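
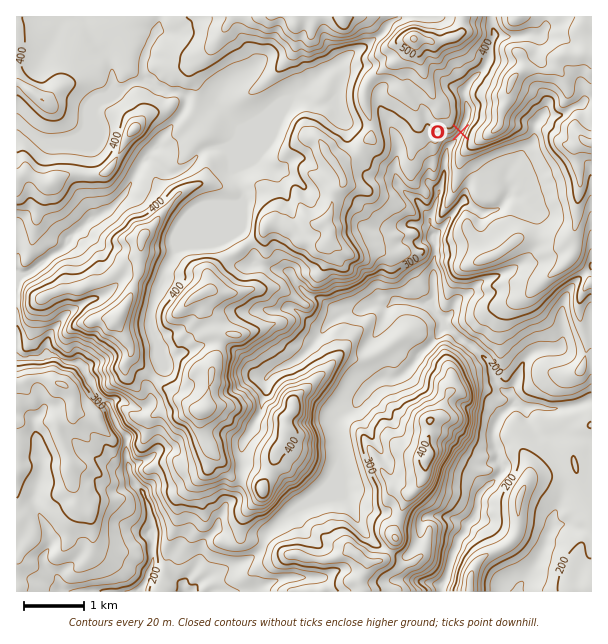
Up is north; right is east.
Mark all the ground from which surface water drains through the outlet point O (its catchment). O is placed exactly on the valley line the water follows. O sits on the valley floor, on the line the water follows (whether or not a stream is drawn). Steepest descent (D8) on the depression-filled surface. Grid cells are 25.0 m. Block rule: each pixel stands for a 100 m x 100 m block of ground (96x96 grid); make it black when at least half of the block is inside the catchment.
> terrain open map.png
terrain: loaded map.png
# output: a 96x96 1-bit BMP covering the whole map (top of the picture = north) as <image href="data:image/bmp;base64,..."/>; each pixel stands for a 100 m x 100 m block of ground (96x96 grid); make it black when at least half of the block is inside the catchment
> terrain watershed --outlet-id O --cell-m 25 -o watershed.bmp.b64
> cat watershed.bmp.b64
<image width="96" height="96" href="data:image/bmp;base64,Qk2+BAAAAAAAAD4AAAAoAAAAYAAAAGAAAAABAAEAAAAAAIAEAAATCwAAEwsAAAIAAAAAAAAA////AAAAAAAAAAAAAAAAAAAAAAAAAAAAAAAAAAAAAAAAAAAAAAAAAAAAAAAAAAAAAAAAAAAAAAAAAAAAAAAAAAAAAAAAAAAAAAAAAAAAAAAAAAAAAAAAAAAAAAAAAAAAAAAAAAAAAAAAAAAAAAAAAAAAAAAAAAAAAAAAAAAAAAAAAAAAAAAAAAAAAAAAAAAAAAAAAAAAAAAAAAAAAAAAAAAAAAAAAAAAAAAAAAAAAAAAAAAAAAAAAAAAAAAAAAAAAAAAAAAAAAAAAAAAAAAAAAAAAAAAAAAAAAAAAAAAAAAAAAAAAAAAAAAAAAAAAAAAAAAAAAAAAAAAAAAAAAAAAAAAAAAAAAAAAAAAAAAAAAAAAAAAAAAAAAAAAAAAAAAAAAAAAAAAAAAAAAAAAAAAAAAAAAAAAAAAAAAAAAAAAAAAAAAAAAAAAAAAAAAAAAAAAAAAAAAAAAAAAAAAAAAAAAAAAAAAAAAAAAAAAAAAAAAAAAAAAAAAAAAAAAAAAAAAAAAAAAAAAAAAAAAAAAAAAAAAAAAAAAAAAAAAAAAAAAAAAAAAAAAAAAAAAAAAAAAAAAAAAAAAAAAAAAAAAAAAAAAAAAAAAAAAAAAAAAAAAAAAAAAAAAAAAAAAAAAAAAAAAAAAAAAAAAAAAAAAAAAAAAAAAAAAAAAAAAAAAAAAAAAAAAAAAAAAAAAAAAAAAAAAAAAAAAAAAAAAAAAAAAAAAAAAAAAAAAAAAAAAAAAAAAAAAAAAAAAAAAAAAAAAAAAAAAAAAAAAAAAAAAAAAAAAAAAAAAAAAAAAAAAAAAAAAAAAAAAAAAAAAAAAAAAAAAAAAAAAAAAAAAAAAAAAAAAAAAAAAAAAAAAAAAAAAAAAAAAAAAAAAAAAAAAAAAAAAAAAAAAAAAAAAAAAAAAAAAAAAAAAAAAAAAAAAAAAAAAAAAAAAAAAAAAAAAAAAAAAAAAAAAAAAAAAAAAAAAAAAAAAAAAAAAAAAAAAAAAAAAAAAAAAAAAAAAAAAAAAAAAAAAAAAAAAAAAAAAAAAAAAAAAAAAAAAAAAAAAAAAAAAAAAAAAAAAAAAAAAAAAAAAAAAAAAAAAAAAAAAAAAAAAAAAAAAAAAAAAAAAAAAAAAAAAAAAAAAAAAAAAAAAAAAAAAAAAAAAAAAAAAAAAAAAAAAAAAAAAAAAAAAAAAAAAAAAAAAAAAAAAAAAAAAAAAAAAAAAAAAAAAAAAAAAAAAAAAAAAAAAA+AAAAAAAAAAAAAAB/AAAAAAAAAAAAAAD/gAAAAAAAAAAAAAD/gAAAAAAAAAAAAAH/gAAAAAAAAAAAAAP/wAAAAAAAAAAAAAP/wAAAAAAAAAAAAAf/wAAAAAAAAAAAAAf/wAAAAAAAAAAAAA//4AAAAAAAAAAAAA//8AAAAAAAAAAAAA///8AAAAAAAAAAAB///8AAAAAAAAAAAB///+wAAAAAAAAAAB////4AAAAAAAAAAB////4AAAAAAAAAAAB///wAAAAAAAAAAAA///wAAAAAAAAAAAA///wAAAAAAAAAAAA///4="/>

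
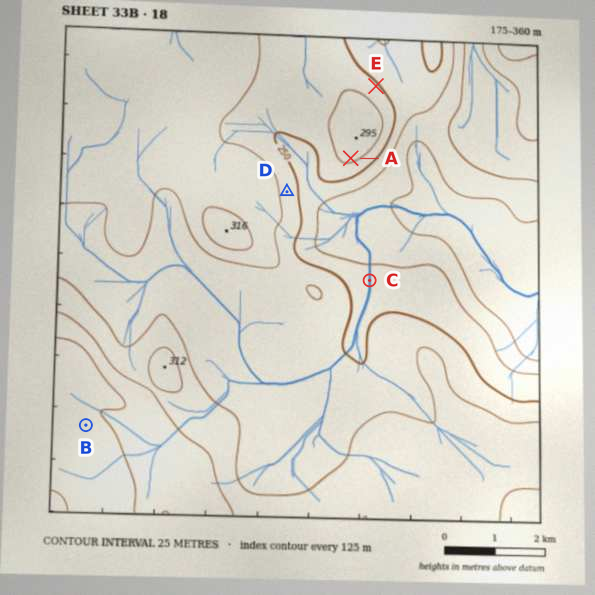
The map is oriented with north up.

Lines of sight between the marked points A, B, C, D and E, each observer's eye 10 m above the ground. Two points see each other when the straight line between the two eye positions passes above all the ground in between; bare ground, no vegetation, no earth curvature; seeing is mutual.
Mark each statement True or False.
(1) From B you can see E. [False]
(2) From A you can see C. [True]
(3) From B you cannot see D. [True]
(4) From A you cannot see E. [True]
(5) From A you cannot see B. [False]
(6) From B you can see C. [False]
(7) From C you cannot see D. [False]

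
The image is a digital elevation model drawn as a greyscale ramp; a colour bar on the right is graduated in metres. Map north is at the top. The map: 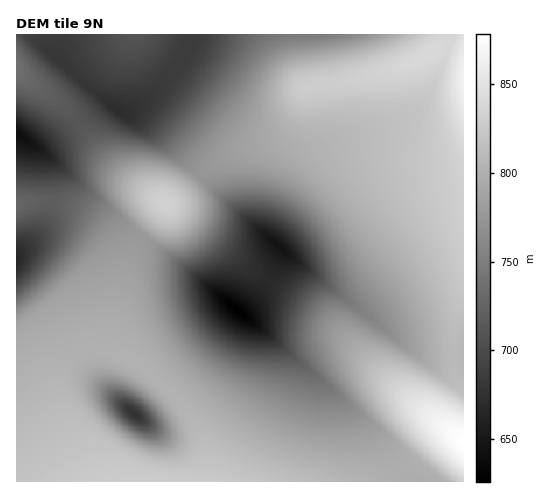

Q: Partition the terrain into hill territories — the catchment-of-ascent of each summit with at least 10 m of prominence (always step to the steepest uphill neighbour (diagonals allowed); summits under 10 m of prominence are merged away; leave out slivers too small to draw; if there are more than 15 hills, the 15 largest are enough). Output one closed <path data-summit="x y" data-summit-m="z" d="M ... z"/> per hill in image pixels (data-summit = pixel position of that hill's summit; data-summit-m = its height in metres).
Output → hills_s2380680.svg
<path data-summit="146 481" data-summit-m="828" d="M49 156l-1 6 2 41-4 16-8 15-22 21 1 227 391-1-29-50-14-13-163-138-55-40-49-39-22-22z"/><path data-summit="463 80" data-summit-m="865" d="M463 34l-269 0-9 20-20 27-25 23-18 10 12 2 10 4 64 64 40 37 63 52 103 81 5 2 44-1z"/><path data-summit="463 443" data-summit-m="878" d="M284 250l-17 33-11 14-16 15 108 91 31 28 30 51 54 0 1-127-45 1-5-2-103-81z"/><path data-summit="166 203" data-summit-m="832" d="M104 100l-40 33-25 16 28 21 31 31 33 27 59 43 45 37 7 4 25-29 16-33-75-66-57-58-13-9-15-3z"/><path data-summit="134 35" data-summit-m="710" d="M193 34l-139 0-2 22 58 49 9 7 6 1 15-9 25-23 20-27z"/><path data-summit="17 67" data-summit-m="738" d="M53 34l-37 1 0 96 23 17 3 0 22-15 40-33-52-44z"/>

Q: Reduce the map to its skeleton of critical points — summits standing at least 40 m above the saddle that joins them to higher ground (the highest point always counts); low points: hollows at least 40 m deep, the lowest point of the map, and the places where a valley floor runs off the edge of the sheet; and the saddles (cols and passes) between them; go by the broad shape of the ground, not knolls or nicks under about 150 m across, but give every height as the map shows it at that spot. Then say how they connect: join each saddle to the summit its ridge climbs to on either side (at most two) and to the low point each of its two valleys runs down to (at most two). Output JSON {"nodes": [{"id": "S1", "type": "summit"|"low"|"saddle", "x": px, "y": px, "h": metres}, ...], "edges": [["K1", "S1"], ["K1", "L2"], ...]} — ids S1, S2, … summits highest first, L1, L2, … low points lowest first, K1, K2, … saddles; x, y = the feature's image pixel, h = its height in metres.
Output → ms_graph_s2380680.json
{"nodes": [
{"id": "S1", "type": "summit", "x": 463, "y": 443, "h": 878},
{"id": "S2", "type": "summit", "x": 463, "y": 81, "h": 865},
{"id": "S3", "type": "summit", "x": 166, "y": 203, "h": 832},
{"id": "L1", "type": "low", "x": 237, "y": 310, "h": 626},
{"id": "L2", "type": "low", "x": 19, "y": 133, "h": 641},
{"id": "L3", "type": "low", "x": 17, "y": 260, "h": 665},
{"id": "L4", "type": "low", "x": 134, "y": 414, "h": 675},
{"id": "K1", "type": "saddle", "x": 454, "y": 355, "h": 809},
{"id": "K2", "type": "saddle", "x": 82, "y": 352, "h": 800},
{"id": "K3", "type": "saddle", "x": 143, "y": 240, "h": 777},
{"id": "K4", "type": "saddle", "x": 201, "y": 173, "h": 774},
{"id": "K5", "type": "saddle", "x": 49, "y": 201, "h": 719},
{"id": "K6", "type": "saddle", "x": 78, "y": 122, "h": 712}],
"edges": [["K1", "S1"], ["K1", "S2"], ["K1", "L1"], ["K2", "S1"], ["K2", "L3"], ["K2", "L4"], ["K3", "S1"], ["K3", "S3"], ["K3", "L1"], ["K3", "L2"], ["K4", "S2"], ["K4", "S3"], ["K4", "L1"], ["K4", "L2"], ["K5", "S1"], ["K5", "L2"], ["K5", "L3"], ["K6", "S1"], ["K6", "S3"], ["K6", "L2"]]}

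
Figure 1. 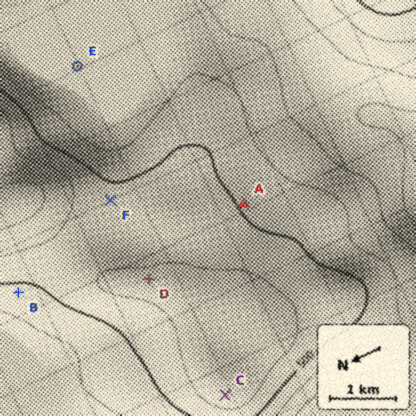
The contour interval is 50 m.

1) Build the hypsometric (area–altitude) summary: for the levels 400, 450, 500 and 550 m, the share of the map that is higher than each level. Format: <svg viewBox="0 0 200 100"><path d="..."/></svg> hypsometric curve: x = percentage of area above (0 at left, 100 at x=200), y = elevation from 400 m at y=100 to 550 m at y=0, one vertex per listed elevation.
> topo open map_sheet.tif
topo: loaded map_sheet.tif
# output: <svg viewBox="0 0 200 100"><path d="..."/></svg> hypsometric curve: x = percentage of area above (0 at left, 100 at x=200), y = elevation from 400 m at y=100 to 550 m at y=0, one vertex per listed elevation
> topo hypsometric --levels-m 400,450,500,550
<svg viewBox="0 0 200 100"><path d="M175 100l-60-33-41-34-47-33"/></svg>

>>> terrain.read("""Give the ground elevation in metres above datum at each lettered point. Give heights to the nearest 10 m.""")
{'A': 490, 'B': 490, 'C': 580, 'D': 560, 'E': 410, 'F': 510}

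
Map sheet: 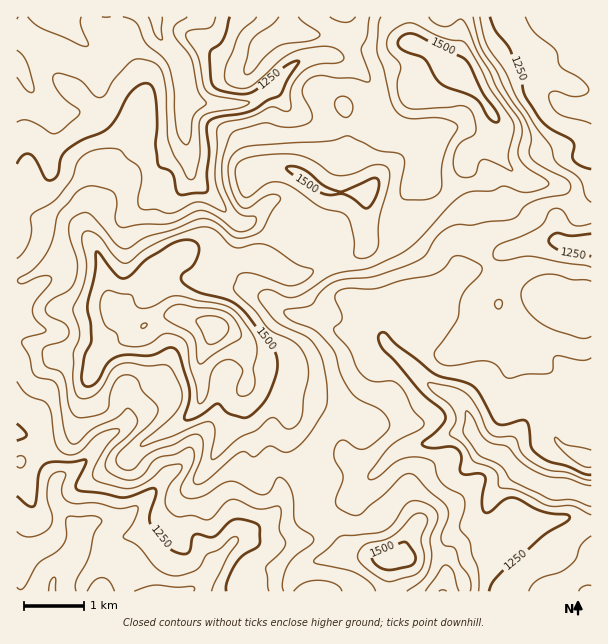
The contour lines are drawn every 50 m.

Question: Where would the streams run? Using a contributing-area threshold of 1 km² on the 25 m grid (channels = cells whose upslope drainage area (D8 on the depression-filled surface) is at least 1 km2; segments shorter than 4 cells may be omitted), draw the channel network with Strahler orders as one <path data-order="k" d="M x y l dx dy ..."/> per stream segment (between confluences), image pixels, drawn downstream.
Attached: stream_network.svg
<path data-order="1" d="M557 591l31 0"/><path data-order="2" d="M230 546l-15 15-6 12-15 15-6 3-33 0"/><path data-order="1" d="M234 540l-4 5 0 1"/><path data-order="2" d="M80 537l0 6-2 2-1 6-8 9 0 1-13 14-3 6 0 10"/><path data-order="1" d="M486 510l9-18 20-19 4 0"/><path data-order="1" d="M281 488l0 15-3 6-18 18-21 10-9 9"/><path data-order="1" d="M368 482l6-8"/><path data-order="1" d="M365 474l9 0"/><path data-order="2" d="M374 474l24-24 3-1 3 0 6-3 18-2 1-1 8-2 6-4 3 0 4-3 23 0"/><path data-order="3" d="M519 473l3 3 5 1 6 5 4 0 5 3 6 1 4 5 24 0 2 1 3 0 6 3 4 0"/><path data-order="3" d="M509 462l10 11"/><path data-order="1" d="M195 440l-6 10 0 3-3 3-3 6-9 9-4 2-42 43-6 3-20 0-1 2-5 0-6 4-1 0-8 8 0 3-1 1"/><path data-order="1" d="M515 435l-9 11-3 6 0 3 6 6 0 1"/><path data-order="1" d="M29 434l-12 0 0-2"/><path data-order="3" d="M473 434l3 6 10 10 6 2 3 3 11 4 3 3"/><path data-order="1" d="M128 420l-12 12-9 5-30 31-2 0-3 3-3 0-6 3-7 8-2 3 0 13 3 6 8 8 0 1 15 15 0 9"/><path data-order="1" d="M570 369l2 2 3 0 9 4 7 0 0 2"/><path data-order="2" d="M398 354l28 29 2 0 4 4 6 3 3 0 5 3 6 2 12 10 4 9 0 3 2 2 0 9 3 6"/><path data-order="1" d="M389 347l7 7 2 0"/><path data-order="2" d="M386 342l12 12"/><path data-order="2" d="M384 332l0 7"/><path data-order="1" d="M38 329l-3 0-9-5-3-3-5-1-1-2 0-3"/><path data-order="1" d="M381 326l0 7 3 6"/><path data-order="1" d="M396 320l-12 12"/><path data-order="1" d="M30 294l-13 12 0 9"/><path data-order="1" d="M242 288l1 2 3 0 2 1 3 0 1 2 3 0 2 1 3 0 6 3 12 11 10 6 5 0 1 1 5 0 1 2 15 1 5 3 6 2 3 3 9 4 12 0 1 2 21 0 2 1 3 0 9 9"/><path data-order="1" d="M453 278l-13 13-6 3-3 0-2 2-13 0-2 1-4 0-14 14 0 3-10 12-2 6"/><path data-order="1" d="M522 246l9-1 2-2 12 0 1-1 15 0 6 3 24 0"/><path data-order="1" d="M290 201l-3-1-14 0-3 1-21 21-3 2-6 0-3-2-3-3-1 0-41-40 0-3-1-2 0-12-2-1 0-8-1-1-2-15-1-2"/><path data-order="1" d="M147 198l3-4 0-3 2-2 0-3 1-1 0-3 2-2 0-3 3-6 27-27 0-9"/><path data-order="1" d="M425 165l1-6 2-1 0-3 1-2 0-3 2-1 0-8-9-9"/><path data-order="1" d="M50 149l0-9 1-2 0-18-6-7-6-12-7-9-9-20-3-3-3-6"/><path data-order="2" d="M185 135l0-28 1-2 0-13"/><path data-order="2" d="M422 132l-21 0-3-1-17-17"/><path data-order="1" d="M434 132l-12 0"/><path data-order="1" d="M383 120l-2-6"/><path data-order="2" d="M381 114l0-3-1-1 0-3-2-2-3-12-7-13-20-20-3 0-1-1-3 0-6-3-6 0-2-2-9 0-1 2-6 0-2 1-3 0-9 5-21 21 0 1-3 0-6 6"/><path data-order="1" d="M564 105l6 3 18 0 3 2"/><path data-order="3" d="M186 92l0-9-1-2 0-12-2-1 0-5-1-3-21-21-3-6 0-4-2-2 0-10-3 0"/><path data-order="1" d="M273 92l0-2-6 0"/><path data-order="2" d="M267 90l-10 9-6 3-5 0-1 2-53 0-3-2 0-4-3-6"/><path data-order="1" d="M90 47l-3-3-1 0-21-21-2-6-1 0"/><path data-order="1" d="M546 17l9 0"/>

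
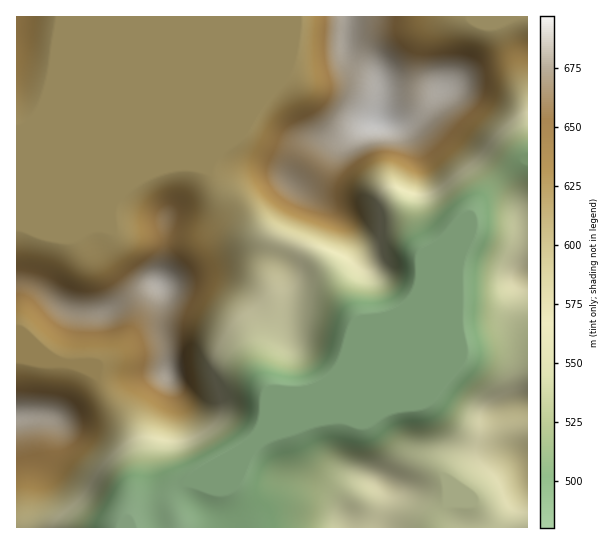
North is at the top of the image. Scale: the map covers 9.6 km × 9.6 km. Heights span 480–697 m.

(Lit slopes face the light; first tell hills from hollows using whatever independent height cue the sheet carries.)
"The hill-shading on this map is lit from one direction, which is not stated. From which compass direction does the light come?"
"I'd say SW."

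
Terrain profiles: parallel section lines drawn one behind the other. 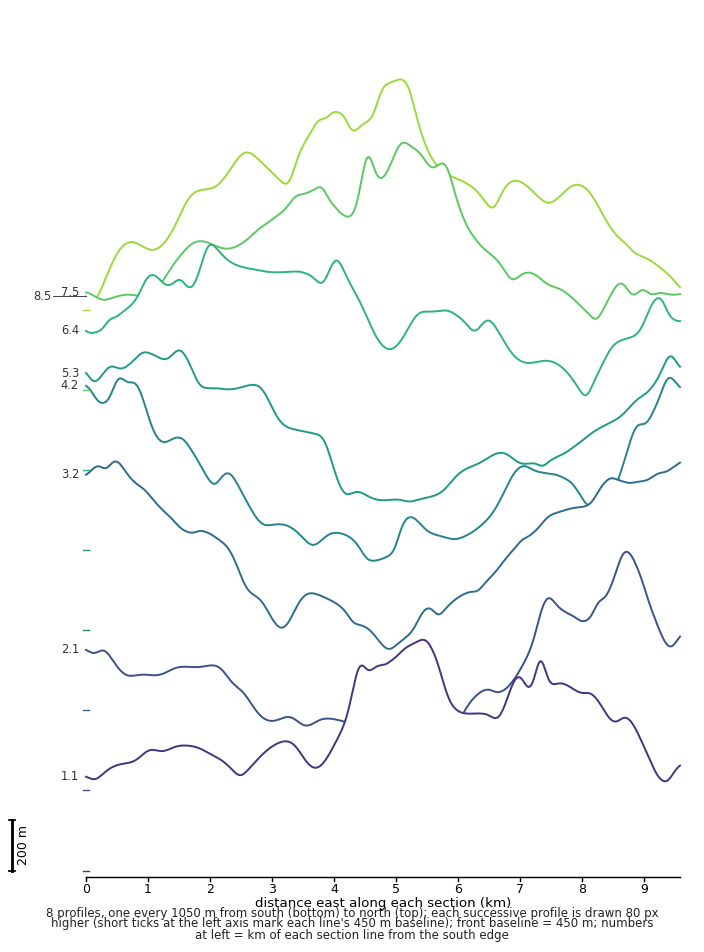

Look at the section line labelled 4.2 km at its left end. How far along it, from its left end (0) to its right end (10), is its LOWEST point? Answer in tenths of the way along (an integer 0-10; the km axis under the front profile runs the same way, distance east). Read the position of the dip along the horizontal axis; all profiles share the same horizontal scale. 5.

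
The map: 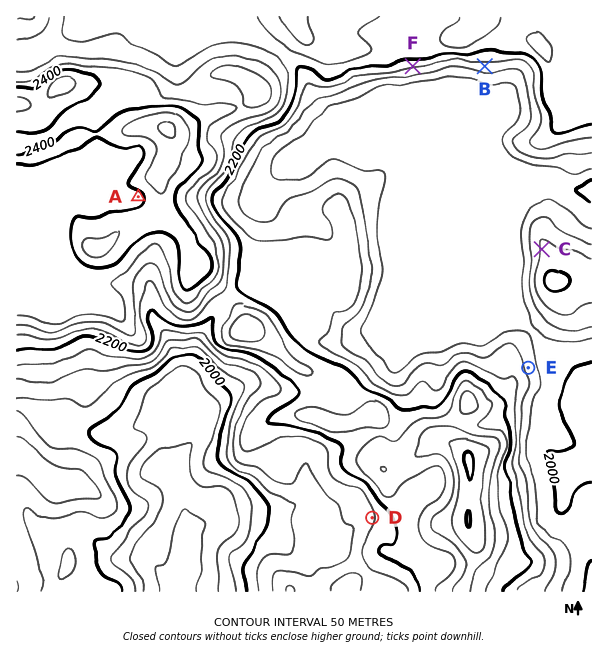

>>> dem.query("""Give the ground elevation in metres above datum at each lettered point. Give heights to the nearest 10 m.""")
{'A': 2390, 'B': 2130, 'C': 2160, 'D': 2140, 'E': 2080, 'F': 2160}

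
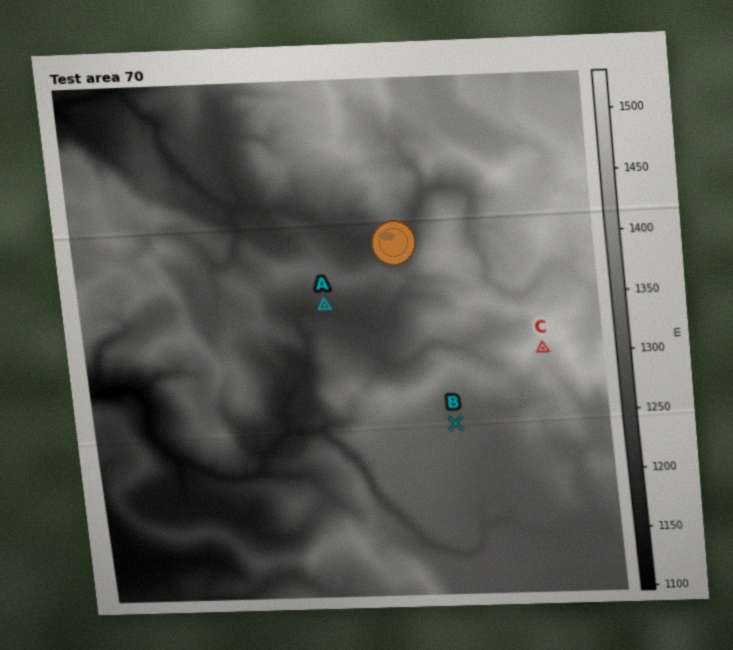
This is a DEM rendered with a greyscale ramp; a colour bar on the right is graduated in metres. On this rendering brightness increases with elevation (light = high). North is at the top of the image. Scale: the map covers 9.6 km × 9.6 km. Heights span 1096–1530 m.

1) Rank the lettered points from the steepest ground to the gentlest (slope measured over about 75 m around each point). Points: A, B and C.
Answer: C A B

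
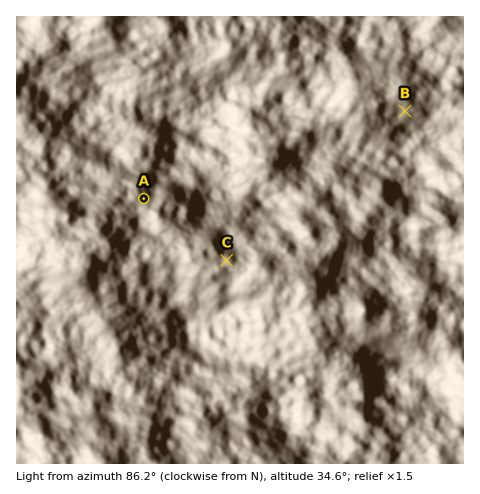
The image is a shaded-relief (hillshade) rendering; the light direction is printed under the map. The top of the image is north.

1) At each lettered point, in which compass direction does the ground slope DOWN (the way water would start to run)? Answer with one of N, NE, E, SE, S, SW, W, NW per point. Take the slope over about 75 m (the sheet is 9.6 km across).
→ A S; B N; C S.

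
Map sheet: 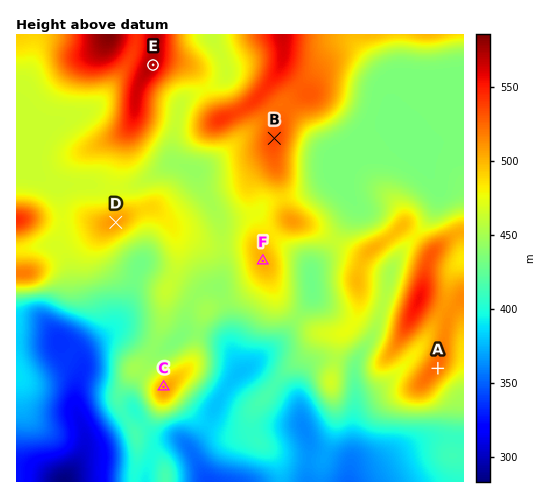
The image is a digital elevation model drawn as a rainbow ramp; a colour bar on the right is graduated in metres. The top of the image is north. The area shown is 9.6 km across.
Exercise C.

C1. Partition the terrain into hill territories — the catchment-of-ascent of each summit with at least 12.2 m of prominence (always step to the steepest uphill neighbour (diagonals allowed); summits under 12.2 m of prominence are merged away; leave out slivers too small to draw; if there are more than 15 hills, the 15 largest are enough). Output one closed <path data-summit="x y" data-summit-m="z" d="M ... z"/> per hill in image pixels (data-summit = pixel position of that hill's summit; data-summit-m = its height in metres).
<path data-summit="109 35" data-summit-m="586" d="M60 342l-44 2 0 137 129 1 2-13 8-19 9-6 15-5-24-4-11-10-10-14-30 21-15 7-4 5-1-15-8-20 0-19 6-25-4-9z"/><path data-summit="283 35" data-summit-m="565" d="M463 34l-250 0-1 3 12 22 3 14-9 10-29 13-8 7-9 41 2 17 23 11 3 13 17 29 6 6 5 0 28-6 7-8 8-5 35-8 27-15 6-2 1-13 4-7 41-29 6-7 26 36 14-11 21-7 11-1z"/><path data-summit="372 249" data-summit-m="502" d="M391 120l-6 7-32 21-11 11-3 18 17 30-26 42-19 21 1 27-2 5-27 36-35 29 9 4 36 27 6 9-1-14 3-13 3-8 8-9 11-5 9 0 17 5 7 4 4-14 15-23 11-34 6-28 15-23 21-24 10-22 0-10-4-10z"/><path data-summit="113 221" data-summit-m="509" d="M178 164l-7 0-27 17-17 6-16 1-17-4-37 2 3 8 3 18 0 17-6 17 11 18 4 28-1 12-12 28 0 8 16 12 6 9 0-9 25-18 14-16 9-19 11-34 15 3 19 9 23 14 22-4 4-14 0-37-4-18-19-33-3-13z"/><path data-summit="151 64" data-summit-m="572" d="M211 34l-74 0-5 23-32 45-11 9-39 14-15 15-5 11 1 19 25 16 38-2 21 4 22-4 31-19 7-1-3-7 0-13 9-41 8-7 29-13 9-10-3-14z"/><path data-summit="165 389" data-summit-m="508" d="M119 330l-9 3-29 19 1 16-6 22 0 19 8 20 1 14 49-32 18 22 7 3 17 2 14 11 17-22 13-30 20-25-10-25-14-10-29-5-20 16-8 1z"/><path data-summit="419 299" data-summit-m="555" d="M463 137l-11 1-21 7-14 11 21 33 0 10-10 22-21 24-15 23-6 28-11 34-19 32 0 41 4-5 15-6 16-13 31-34 23-41 6-29 4-7 9-9z"/><path data-summit="435 366" data-summit-m="525" d="M463 259l-8 9-4 7-6 29-27 46-35 36-26 15-3 8-1 43-4 30 7-6 28-13 19-13 22-9 9-2 30 0z"/><path data-summit="264 261" data-summit-m="502" d="M257 214l-29 6-9-2 4 18 0 37-5 15 9 21 5 42 9 20 9-5 33-28 29-41-1-27-2-6-28-21-12-12z"/><path data-summit="292 221" data-summit-m="509" d="M339 176l-6 2-27 15-35 8-8 5-7 7 13 18 12 12 19 13 9 8 2 6 19-21 26-42z"/><path data-summit="24 273" data-summit-m="518" d="M55 245l-39 5 1 93 43-2-1-9 12-28 1-12-5-31z"/><path data-summit="17 220" data-summit-m="543" d="M24 162l-8 1 0 86 29-4 11 1 7-17 0-17-4-22-4-6-21-11-5-7z"/><path data-summit="166 478" data-summit-m="415" d="M179 440l-15 4-9 6-8 19-1 13 61-1-16-31z"/>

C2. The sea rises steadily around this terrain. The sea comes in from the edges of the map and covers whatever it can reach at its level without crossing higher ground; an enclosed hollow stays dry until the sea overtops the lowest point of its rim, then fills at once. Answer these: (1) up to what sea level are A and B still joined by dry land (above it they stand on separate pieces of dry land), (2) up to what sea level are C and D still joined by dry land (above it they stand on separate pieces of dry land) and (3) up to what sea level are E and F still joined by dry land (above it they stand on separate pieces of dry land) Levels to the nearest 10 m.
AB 460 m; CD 440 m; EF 480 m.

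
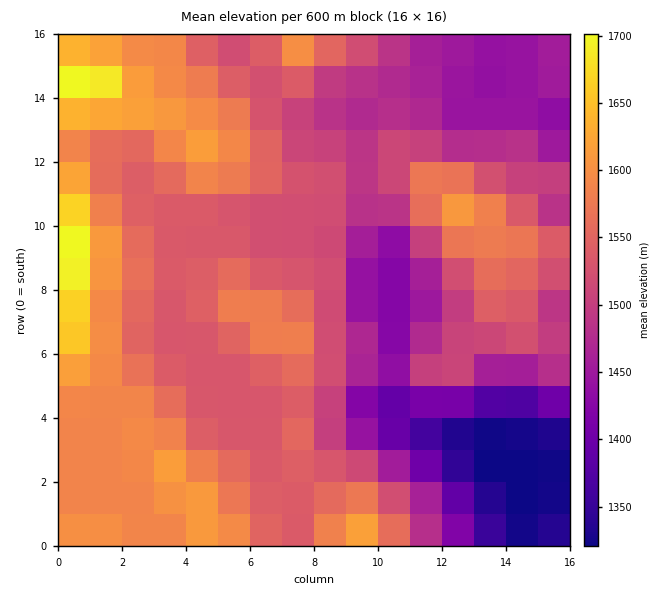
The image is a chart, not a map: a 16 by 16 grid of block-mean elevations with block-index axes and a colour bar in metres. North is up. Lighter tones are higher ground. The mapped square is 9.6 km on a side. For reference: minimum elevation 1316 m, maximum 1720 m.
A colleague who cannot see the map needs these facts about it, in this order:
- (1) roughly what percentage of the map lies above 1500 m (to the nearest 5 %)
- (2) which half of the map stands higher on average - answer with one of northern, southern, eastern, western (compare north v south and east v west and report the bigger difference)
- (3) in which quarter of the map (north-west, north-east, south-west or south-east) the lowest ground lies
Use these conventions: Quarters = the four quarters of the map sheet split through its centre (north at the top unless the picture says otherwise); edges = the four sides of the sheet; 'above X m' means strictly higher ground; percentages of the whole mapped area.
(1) Ground above 1500 m makes up about 70 % of the sheet.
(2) Taken as a whole, the western half is higher than the eastern.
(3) Look to the south-east quarter for the lowest ground.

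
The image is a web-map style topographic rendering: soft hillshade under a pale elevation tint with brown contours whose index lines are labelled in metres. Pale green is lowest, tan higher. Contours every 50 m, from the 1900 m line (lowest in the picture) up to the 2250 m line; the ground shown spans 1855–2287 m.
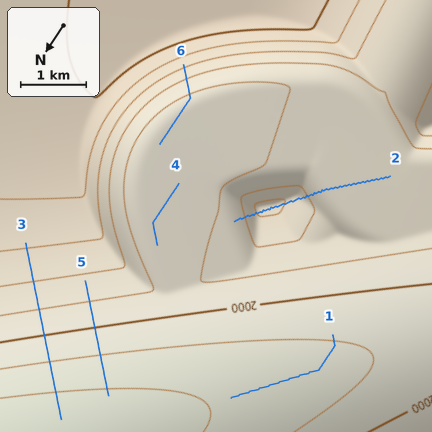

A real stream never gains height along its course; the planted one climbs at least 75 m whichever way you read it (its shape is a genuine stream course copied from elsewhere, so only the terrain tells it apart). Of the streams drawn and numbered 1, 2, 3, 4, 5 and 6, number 2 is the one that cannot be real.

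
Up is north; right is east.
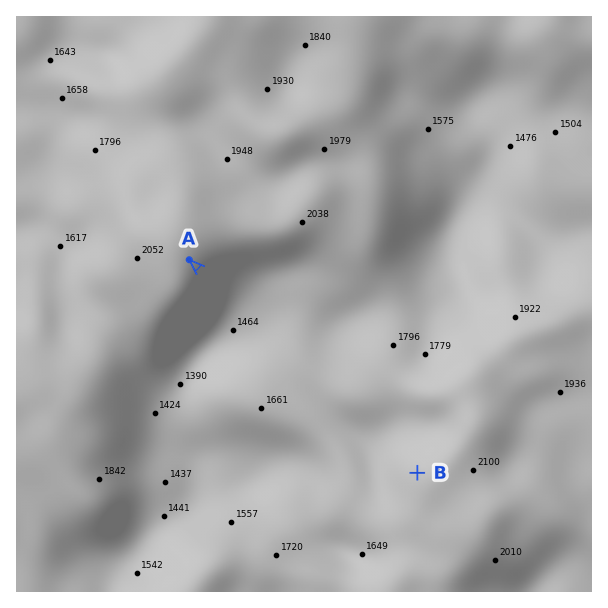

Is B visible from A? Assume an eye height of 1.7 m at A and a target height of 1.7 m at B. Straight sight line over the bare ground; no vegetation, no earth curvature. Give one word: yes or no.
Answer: yes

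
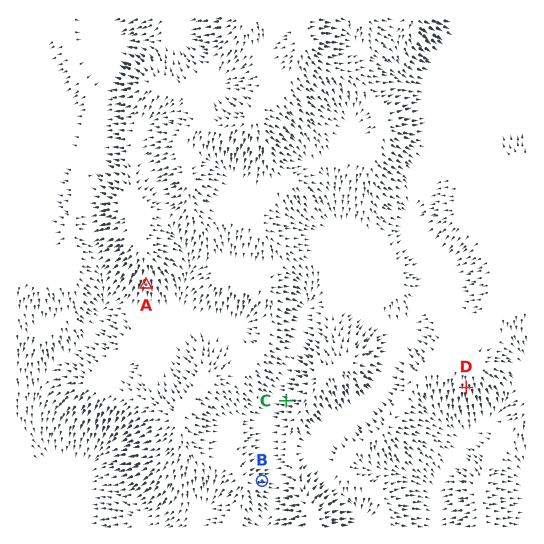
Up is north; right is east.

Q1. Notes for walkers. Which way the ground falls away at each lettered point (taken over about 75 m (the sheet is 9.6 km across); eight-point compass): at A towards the S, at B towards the E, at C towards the W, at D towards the S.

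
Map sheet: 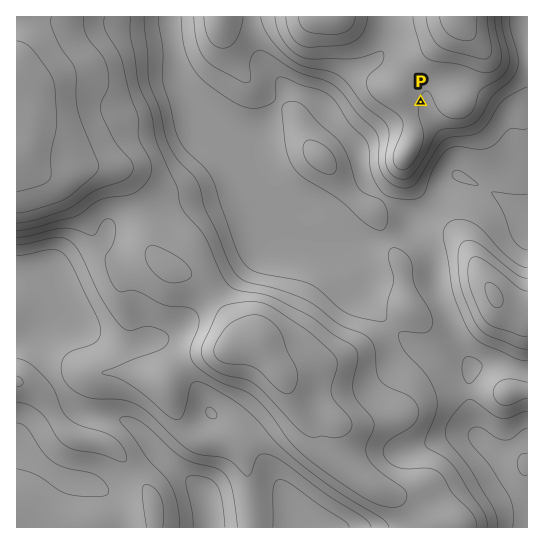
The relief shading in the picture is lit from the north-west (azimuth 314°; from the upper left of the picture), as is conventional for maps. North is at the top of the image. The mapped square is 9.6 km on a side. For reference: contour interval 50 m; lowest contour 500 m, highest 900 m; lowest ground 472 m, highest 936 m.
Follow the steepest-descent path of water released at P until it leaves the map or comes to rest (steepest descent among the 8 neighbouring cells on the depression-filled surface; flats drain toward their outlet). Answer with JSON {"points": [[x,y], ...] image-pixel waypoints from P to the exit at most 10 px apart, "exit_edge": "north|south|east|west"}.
{"points": [[421, 102], [429, 111], [435, 122], [443, 133], [450, 143], [451, 154], [453, 165], [459, 171], [470, 178], [481, 186], [491, 193], [502, 199], [513, 209], [523, 218], [527, 221]], "exit_edge": "east"}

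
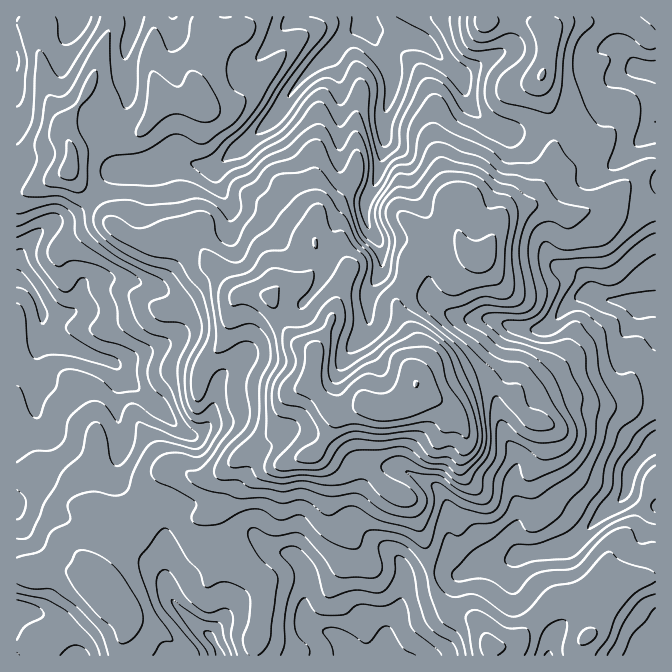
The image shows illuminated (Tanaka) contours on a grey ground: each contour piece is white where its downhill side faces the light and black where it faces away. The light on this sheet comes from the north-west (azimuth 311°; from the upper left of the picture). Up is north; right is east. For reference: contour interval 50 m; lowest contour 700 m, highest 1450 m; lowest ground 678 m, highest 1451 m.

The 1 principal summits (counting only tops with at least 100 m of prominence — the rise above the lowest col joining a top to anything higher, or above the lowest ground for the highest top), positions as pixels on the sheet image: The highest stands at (417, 383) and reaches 1451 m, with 773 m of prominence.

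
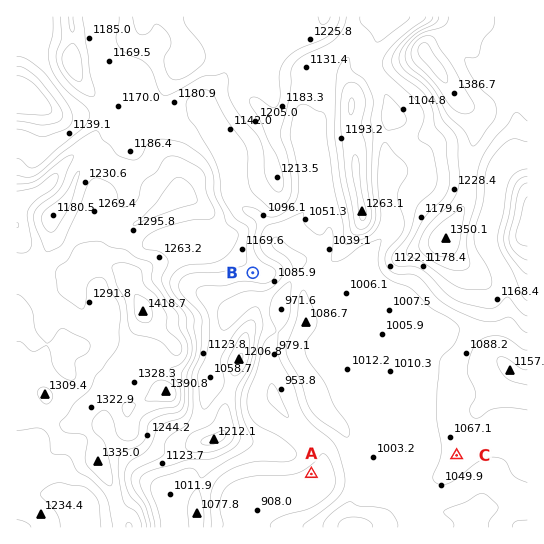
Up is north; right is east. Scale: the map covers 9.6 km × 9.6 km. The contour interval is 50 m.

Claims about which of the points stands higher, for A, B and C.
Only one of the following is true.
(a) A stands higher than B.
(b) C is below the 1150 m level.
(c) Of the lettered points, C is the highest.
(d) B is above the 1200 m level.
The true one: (b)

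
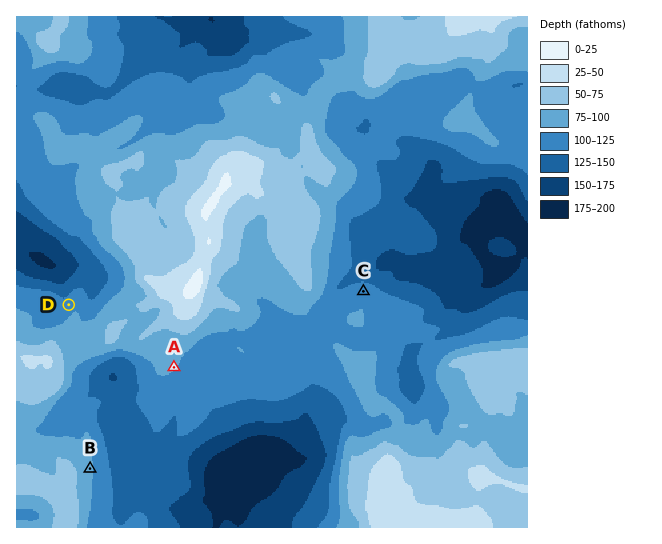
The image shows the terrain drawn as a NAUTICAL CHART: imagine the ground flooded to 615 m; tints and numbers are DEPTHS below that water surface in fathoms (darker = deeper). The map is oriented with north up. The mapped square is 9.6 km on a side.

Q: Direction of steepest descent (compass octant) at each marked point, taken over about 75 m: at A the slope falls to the SE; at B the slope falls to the E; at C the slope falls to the N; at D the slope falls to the NW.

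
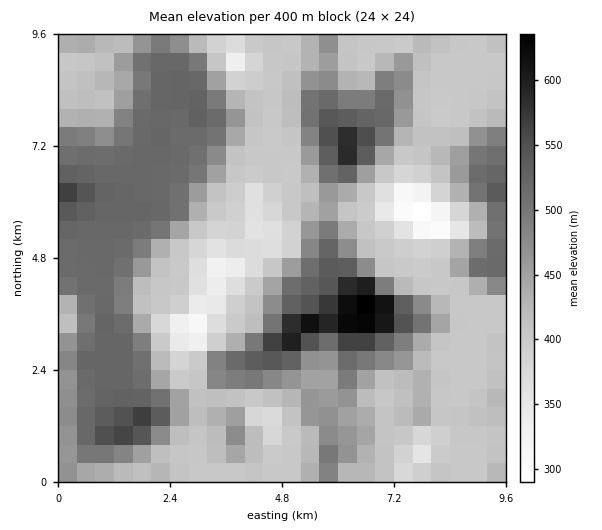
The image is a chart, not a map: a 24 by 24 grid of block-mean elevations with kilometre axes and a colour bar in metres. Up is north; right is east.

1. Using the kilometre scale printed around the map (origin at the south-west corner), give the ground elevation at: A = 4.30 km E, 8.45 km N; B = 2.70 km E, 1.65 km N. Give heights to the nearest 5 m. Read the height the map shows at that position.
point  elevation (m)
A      400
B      445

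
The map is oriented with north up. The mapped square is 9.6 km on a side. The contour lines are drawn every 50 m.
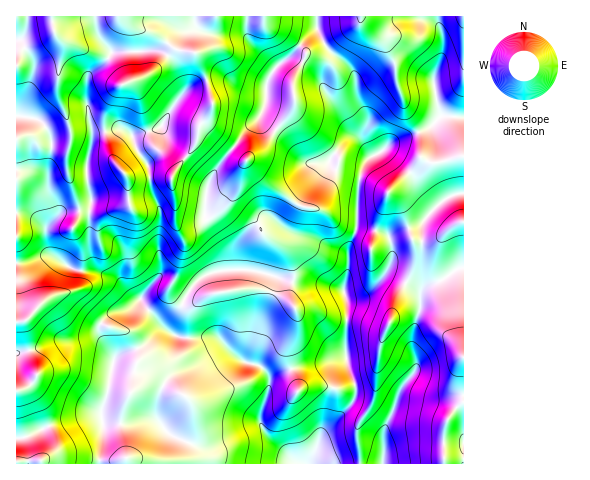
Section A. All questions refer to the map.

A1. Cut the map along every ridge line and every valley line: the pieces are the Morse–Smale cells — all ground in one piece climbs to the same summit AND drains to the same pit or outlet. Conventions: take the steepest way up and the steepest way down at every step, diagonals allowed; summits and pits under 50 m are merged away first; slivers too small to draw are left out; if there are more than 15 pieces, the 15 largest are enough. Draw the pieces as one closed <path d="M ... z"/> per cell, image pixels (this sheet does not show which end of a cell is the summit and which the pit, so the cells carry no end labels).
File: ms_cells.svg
<path d="M316 16l-300 1 1 447 292 0 13-30 29-29 5-9 0-11-9-20-2-16 2-30 0-17-2-5 10 1 10-3 20-20 7 1 19 10 9 7 0 3 1-4 5-5 15-6 14-11 9-3 0-149-23-2-11 12-35 13-14 11-7 3-9-17 2-21-10-22-1-18-6-10-18-14-8-10-7-14z"/><path d="M437 16l-120 1 0 12 7 14 8 10 18 14 6 10 1 18 10 22-2 21 9 17 7-3 14-11 35-13 11-11-7-32 0-8 9-27 0-11z"/><path d="M389 275l-4 0-20 20-10 3-9 0 1 21-2 30 2 16 9 20 0 11-5 9-29 29-12 27 1 3 71-1 2-30 2-8 16-39 14-17-4-26 9-37-1-13-6-5z"/><path d="M463 268l-8 2-14 11-15 6-5 5 0 14-9 37 4 26-14 17-16 39-2 8-1 31 81-1z"/><path d="M123 129l-26 4-5 5-5 22 0 21 4 14-1 57 7 18 21 10 16 18 6 2 21-27-3-23 3-37-10-23-3-25-11-14-4-15z"/><path d="M463 16l-26 1 6 22 0 11-9 27 0 8 7 31 23 1z"/>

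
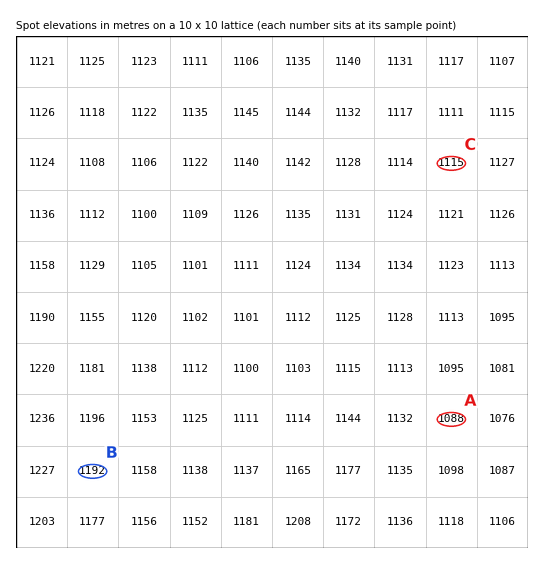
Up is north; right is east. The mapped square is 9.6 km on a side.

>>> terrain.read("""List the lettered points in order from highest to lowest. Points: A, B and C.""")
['B', 'C', 'A']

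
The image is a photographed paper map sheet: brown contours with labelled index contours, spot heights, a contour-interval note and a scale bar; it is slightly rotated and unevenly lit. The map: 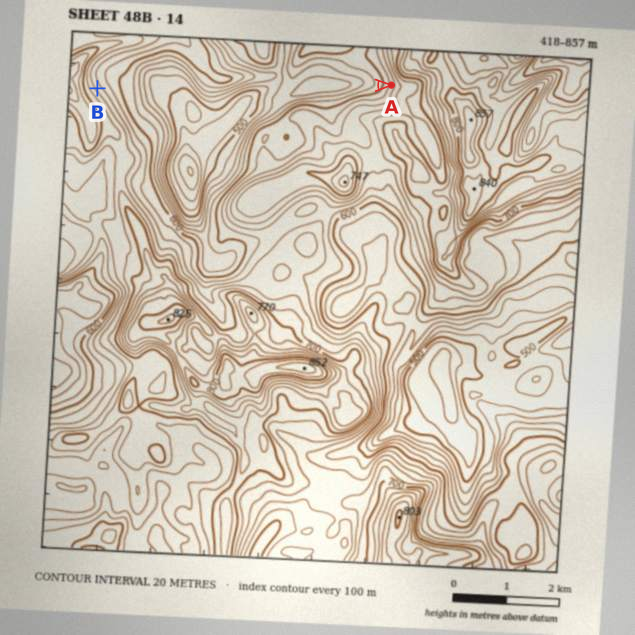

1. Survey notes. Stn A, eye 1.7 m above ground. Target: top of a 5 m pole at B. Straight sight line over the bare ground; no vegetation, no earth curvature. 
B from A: yes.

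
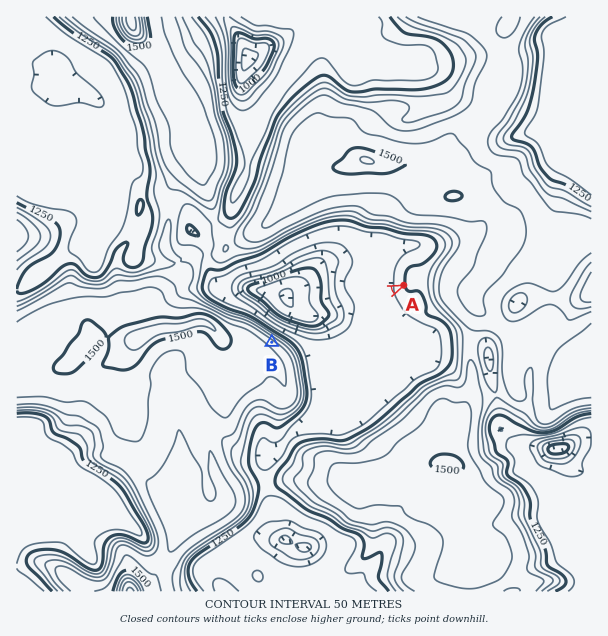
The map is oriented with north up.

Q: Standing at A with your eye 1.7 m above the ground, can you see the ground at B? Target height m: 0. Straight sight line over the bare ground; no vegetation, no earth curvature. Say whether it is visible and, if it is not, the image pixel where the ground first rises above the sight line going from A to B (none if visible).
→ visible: true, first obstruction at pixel None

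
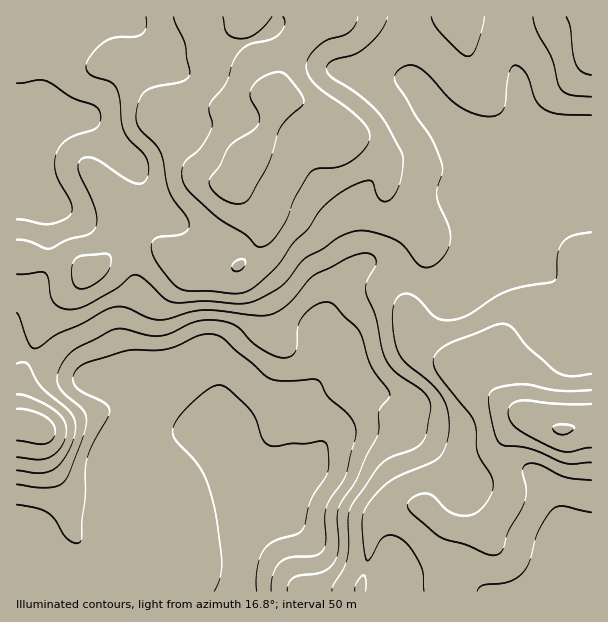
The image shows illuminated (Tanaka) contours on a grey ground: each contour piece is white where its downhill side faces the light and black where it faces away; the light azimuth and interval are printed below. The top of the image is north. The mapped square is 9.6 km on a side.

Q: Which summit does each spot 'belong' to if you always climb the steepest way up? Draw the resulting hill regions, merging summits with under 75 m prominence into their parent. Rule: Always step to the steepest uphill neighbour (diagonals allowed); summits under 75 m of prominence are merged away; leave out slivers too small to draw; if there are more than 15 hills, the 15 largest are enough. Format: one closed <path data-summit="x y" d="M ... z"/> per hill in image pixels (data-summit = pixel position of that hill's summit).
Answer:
<path data-summit="248 156" d="M507 16l-475 0-1 2 11 9 4 8 2 13-6 44-4 4-22 9 0 245 38 18 35 11 18 0 25-7 26 0 33-6 10 1 8 5 8 17 0 30 7 16 2 32 15 33 1 44 24-61 13-8 7-7 4-9 0-19-2-11 1-15 5-7 20-21 6-11 4-9-2-39 9-25 13-23 12-11 9-4 7 0 23 7 30 15 7-2 14-7 10-10 10-19 9-9 49-117-7-48-9-30z"/><path data-summit="563 429" d="M591 212l-25 6-18 11-90 36-12 12-20 9-48-21-13-1-9 4-12 11-8 14-14 34 2 39-4 9-6 11-20 21-5 7-1 15 2 11 0 19-4 9-20 15-24 61-1-44-15-33-2-32-7-16 0-30-5-12-8-9-9-2-46 7-4 5 17 39 12 10 29 1 2 3-16-1-15 3-37 1-11 6-10 10-7 14 1 15 12 31 6 24 18 10 20 17-14 4-11 0-12-5-28 16-23 6-7-2-17-10-24-8-14 7 0 22 575 1z"/><path data-summit="33 426" d="M17 350l-1 217 16-5 22 8 11 7 13 5 23-6 28-16 12 5 24-3-13-14-24-14-6-24-12-31-1-15 7-14 10-10 11-6 67-5-30-2-12-10-17-39 5-6-18 0-16 6-27 1-27-7z"/><path data-summit="591 54" d="M591 16l-83 1 0 27 9 30 7 48-43 105-6 12-12 13-5 13 90-36 18-11 26-6z"/>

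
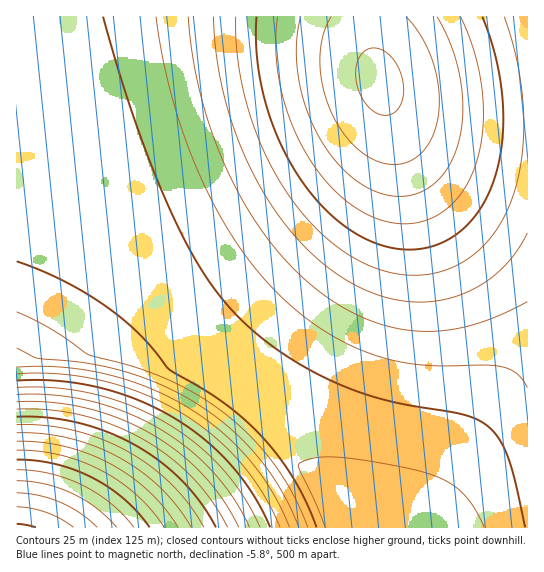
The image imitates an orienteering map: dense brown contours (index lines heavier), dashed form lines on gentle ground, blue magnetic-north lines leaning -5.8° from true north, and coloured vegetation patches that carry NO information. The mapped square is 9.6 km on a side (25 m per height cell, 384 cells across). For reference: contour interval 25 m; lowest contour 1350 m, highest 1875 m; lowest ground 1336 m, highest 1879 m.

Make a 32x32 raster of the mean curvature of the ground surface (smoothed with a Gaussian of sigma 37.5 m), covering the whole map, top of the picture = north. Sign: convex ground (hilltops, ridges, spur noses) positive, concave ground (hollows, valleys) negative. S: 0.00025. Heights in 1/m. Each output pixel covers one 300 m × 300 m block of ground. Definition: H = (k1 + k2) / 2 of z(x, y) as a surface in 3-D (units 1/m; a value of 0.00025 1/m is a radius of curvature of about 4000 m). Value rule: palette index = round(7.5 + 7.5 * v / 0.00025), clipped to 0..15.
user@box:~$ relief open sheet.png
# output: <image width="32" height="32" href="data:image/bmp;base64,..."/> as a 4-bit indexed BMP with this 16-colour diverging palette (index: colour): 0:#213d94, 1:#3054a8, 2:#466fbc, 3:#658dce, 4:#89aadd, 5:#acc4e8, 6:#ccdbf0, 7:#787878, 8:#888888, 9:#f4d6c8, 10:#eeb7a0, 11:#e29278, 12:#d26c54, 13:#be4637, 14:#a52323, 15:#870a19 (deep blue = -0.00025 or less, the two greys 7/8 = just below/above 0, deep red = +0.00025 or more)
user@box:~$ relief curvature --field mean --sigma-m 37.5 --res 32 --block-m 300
<image width="32" height="32" href="data:image/bmp;base64,Qk12AgAAAAAAAHYAAAAoAAAAIAAAACAAAAABAAQAAAAAAAACAAATCwAAEwsAABAAAAAAAAAAlD0hAKhUMAC8b0YAzo1lAN2qiQDoxKwA8NvMAHh4eACIiIgAyNb0AKC37gB4kuIAVGzSADdGvgAjI6UAGQqHAJmZmZmIiIiIiIB3d3d3d3eZmZmZiIiIiIgkd3d3d3d3mZmZmIiIiIiHB3d3d3d3d5mZmZiIiIiIgGd3d3d3d3eZmZmIiIiIiCN3d3d3d3d3mZmYiIiIiIMXd3d3d3d3d5mZiIiIiIghd3d3d3d3d3eZmIiIiIhwN3d3d3d3d3d3mYiIiIiCBnd3d3d3d3d3d4iIiIhRBHd3d3d3d3d3d3cAAAAAJnd3d3d3d3d3d3d3d3d3d3d3d3d3d3d4iId3d3d3d3d3d3d3d3d3iIiId3d3d3d3d3d3d3d3eIiIiId3d3d3d3d3d3d3d4iIiIiHd3d3d3d3d3d3d3eIiIiIiHd3d3d3d3d3d3d4iIiIiIh3d3d3d3d3d3d3iIiIiIiIh3d3d3d3d3d3d4iIiIiIiId3d3d3d3d3d3iIiIiIiIiHd3d3d3d3d3d4iIiIiIiIh3d3d3d3d3d3iIiIiIiIiIh3d3d3d3d3d4iIiImYiIiId3d3d3d3d3iIiIiZmIiIiHd3d3d3d3d4iIiJmZmIiIh3d3d3d3d3eIiImZmZiIiHd3d3d3d3d4iIiJmZmYiIh3d3d3d3d3eIiIiZmZmIiId3d3d3d3d3iIiImZmYiIiHd3d3d3d3d4iIiJmZmIiIh3d3d3d3d3eIiIiZmYiIiHd3d3d3d3d4iIiImZmIiIh3"/>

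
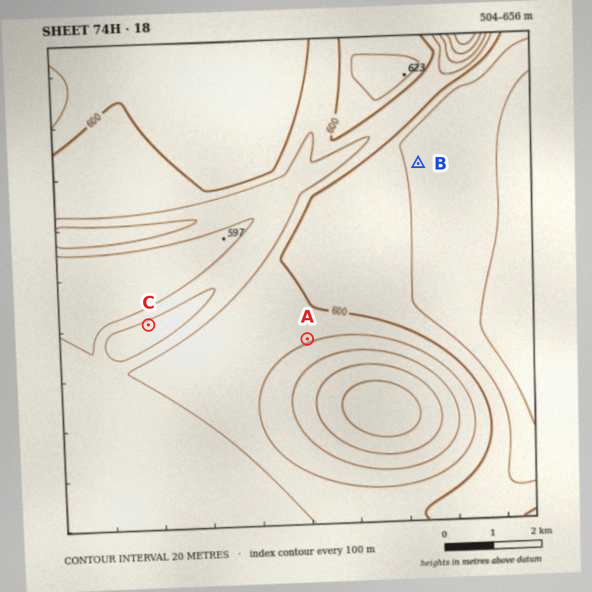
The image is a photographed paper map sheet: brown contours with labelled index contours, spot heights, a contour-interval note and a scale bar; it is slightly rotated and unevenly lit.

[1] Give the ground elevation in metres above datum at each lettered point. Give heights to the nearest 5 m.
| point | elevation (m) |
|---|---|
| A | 585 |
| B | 620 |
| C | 555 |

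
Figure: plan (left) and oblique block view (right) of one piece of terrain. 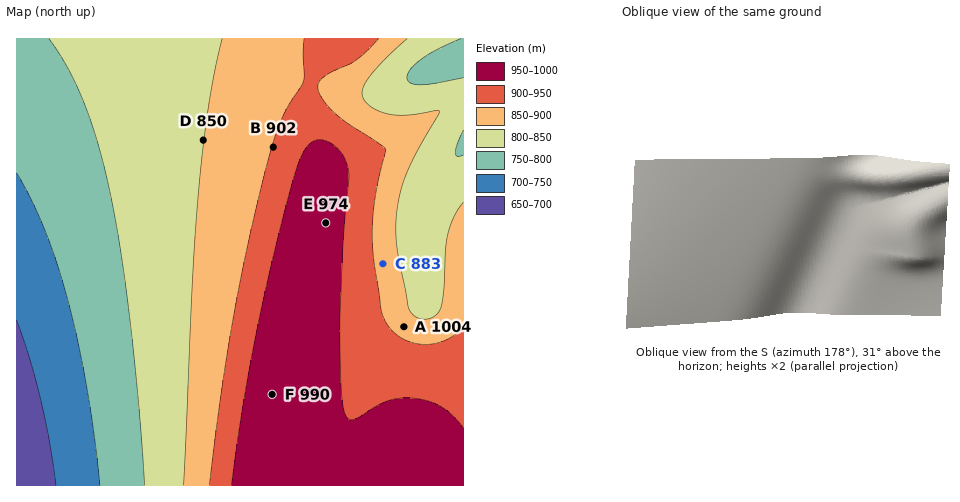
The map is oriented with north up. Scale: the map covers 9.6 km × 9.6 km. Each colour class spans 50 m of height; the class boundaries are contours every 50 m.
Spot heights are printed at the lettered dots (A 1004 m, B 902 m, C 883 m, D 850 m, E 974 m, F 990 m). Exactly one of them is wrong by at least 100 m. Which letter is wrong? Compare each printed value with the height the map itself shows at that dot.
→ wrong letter A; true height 879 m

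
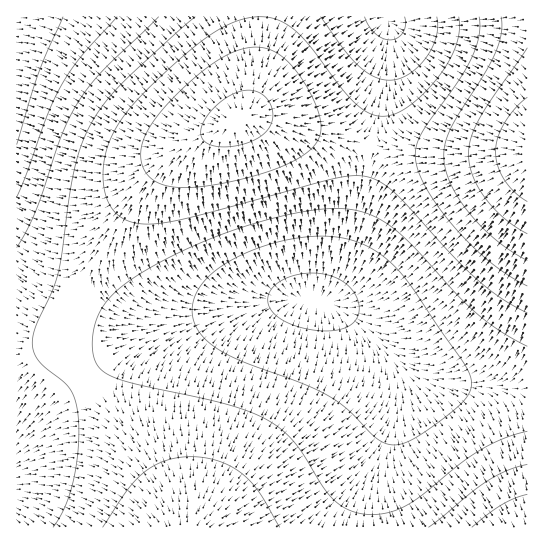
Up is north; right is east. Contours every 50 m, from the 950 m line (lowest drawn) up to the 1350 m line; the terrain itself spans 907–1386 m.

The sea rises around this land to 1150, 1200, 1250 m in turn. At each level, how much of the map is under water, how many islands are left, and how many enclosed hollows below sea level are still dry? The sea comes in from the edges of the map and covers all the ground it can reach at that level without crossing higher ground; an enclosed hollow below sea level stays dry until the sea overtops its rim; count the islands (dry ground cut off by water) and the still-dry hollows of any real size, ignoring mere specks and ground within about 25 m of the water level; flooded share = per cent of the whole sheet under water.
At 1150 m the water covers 70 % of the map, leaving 0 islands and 0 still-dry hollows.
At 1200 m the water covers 85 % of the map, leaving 1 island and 0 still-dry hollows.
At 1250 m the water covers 94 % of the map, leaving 0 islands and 0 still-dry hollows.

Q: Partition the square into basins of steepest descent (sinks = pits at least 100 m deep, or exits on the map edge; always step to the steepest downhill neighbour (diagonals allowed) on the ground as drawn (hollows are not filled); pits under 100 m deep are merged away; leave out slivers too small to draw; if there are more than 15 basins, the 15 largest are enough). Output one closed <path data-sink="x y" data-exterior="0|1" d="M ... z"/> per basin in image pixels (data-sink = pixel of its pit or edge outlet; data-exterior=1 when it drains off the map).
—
<path data-sink="313 299" data-exterior="0" d="M258 117l-15 0-38 19-27 16-23 21-27 33-27 41-29 58-9 24 0 13 8 17 66 87 23 36 12 27 4 18 351 1 1-375-98 0-41-4-50-9z"/><path data-sink="17 34" data-exterior="1" d="M259 16l-243 1 1 511 159-1-4-18-12-27-23-36-66-87-8-17 0-13 9-24 24-48 32-51 17-23 33-31 27-16 34-16 8-7 6-19 4-24 3-31z"/><path data-sink="386 19" data-exterior="0" d="M527 16l-266 0-6 71-6 20-6 10 22 2 74 21 60 11 31 2 97-1z"/>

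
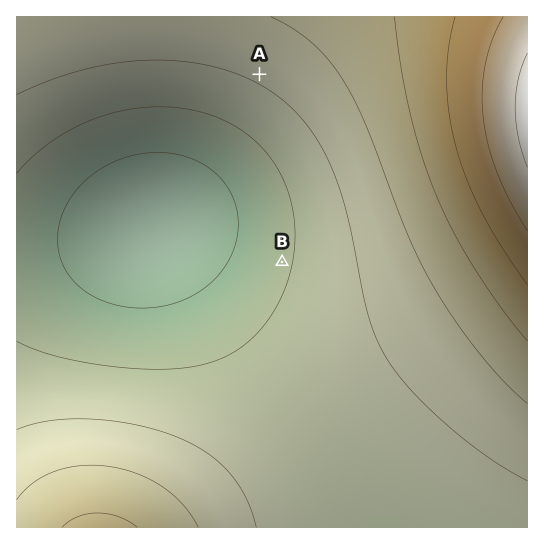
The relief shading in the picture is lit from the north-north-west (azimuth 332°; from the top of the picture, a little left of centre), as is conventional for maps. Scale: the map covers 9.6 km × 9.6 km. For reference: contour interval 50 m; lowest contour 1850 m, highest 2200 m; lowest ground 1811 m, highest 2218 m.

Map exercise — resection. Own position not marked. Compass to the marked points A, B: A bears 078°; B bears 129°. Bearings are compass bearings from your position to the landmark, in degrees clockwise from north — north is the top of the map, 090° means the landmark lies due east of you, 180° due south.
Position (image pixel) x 93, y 109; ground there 1910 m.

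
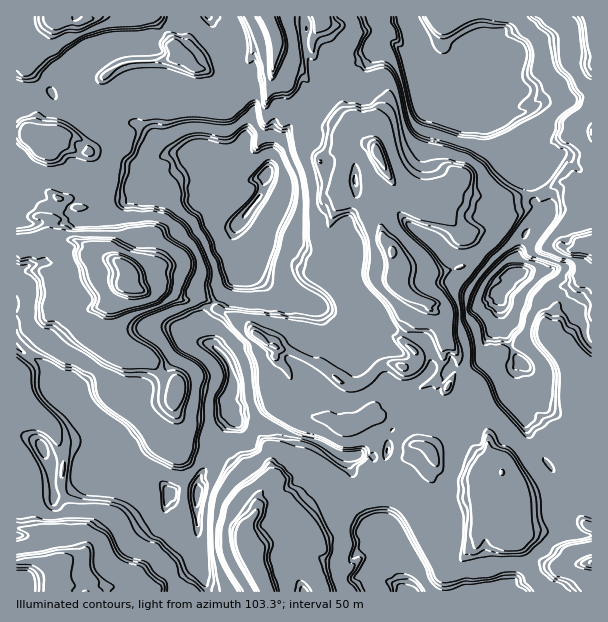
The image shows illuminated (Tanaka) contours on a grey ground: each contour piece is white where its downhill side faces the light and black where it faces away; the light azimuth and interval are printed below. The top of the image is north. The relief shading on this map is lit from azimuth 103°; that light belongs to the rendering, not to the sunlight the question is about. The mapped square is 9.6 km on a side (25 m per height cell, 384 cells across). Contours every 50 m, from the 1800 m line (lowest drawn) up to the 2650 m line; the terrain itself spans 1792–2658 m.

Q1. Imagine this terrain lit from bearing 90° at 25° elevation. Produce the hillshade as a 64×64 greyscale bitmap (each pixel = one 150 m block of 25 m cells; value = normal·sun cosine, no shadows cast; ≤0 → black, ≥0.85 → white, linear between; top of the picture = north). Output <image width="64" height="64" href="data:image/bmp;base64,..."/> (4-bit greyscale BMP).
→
<image width="64" height="64" href="data:image/bmp;base64,Qk12CAAAAAAAAHYAAAAoAAAAQAAAAEAAAAABAAQAAAAAAAAIAAATCwAAEwsAABAAAAAAAAAAAAAAABEREQAiIiIAMzMzAERERABVVVUAZmZmAHd3dwCIiIgAmZmZAKqqqgC7u7sAzMzMAN3d3QDu7u4A////AIvbd3dTRndzA3M6y97aAUapEEEWUSjNqEVmZ4rMiJvJi9t3dzJXd0E0Mm3d3dUDd4YBIVdkWb3ZZmZEa8mrqYiKuXZkFHd1EmMEnf3togV3dANQJ3d4ndiHd3Z3ityImYiHd2MVZDRWYRae/txxF3dzBFIld3i9qJl2d3d5zJnNiJmXdCQgV3YiV6//2nEWd3YSMTZ3idyInJZ5dSSMyYeIh3iHZAJ3UiZ3r//YYhZ3dhFAJ3eM2oidyIiHQTiqmcqHd3diFWMkd3a//9gxR3eEAzBHeK3IeJ3YiIdjFXebiHd3djJXQTZ3Zb//2BFneHEWUCd4zad4jdmIh2IVec2HZnd3d3UiVnhlz/7MUEd3QTdzFHrLh3iM2YiHUSaIh4dkiYd2UzZ0WmPP/bySN3QjZ3dmeJiHeJ3JiHdRJoiHh0N4VWZmd3M7gs/typRXQjZ3d3eIiId4rbiId1EmiHeHRHVGd3d3czpxv9zLh2QjV4d3h4iIiHetyId3MDeId4dEhDd3d3d3eGON3Ku5cgR4h3eHiIiYZq24iHYRZ4h3hzSkJ3d3iIiIZGrNqLxxJ3h1WaeIialVjcmIYgRnmHd1FrUnd3iIm7kwSJvKmnR3dzJauoiqmVNr2ohQJniId2IqtSZ3eIrLh1AniJq7h3dSJojMacqZQ2nMliFneId3EWykNXd4nNmHYBZ4eMx1VUa7hnhou5ZEeJySR3eId3dFimI1d4i9uIdxBnZ4mHebqpmGZ3eZh2d4inRlaZh3d3d3MUd3isuIh2ICIp2orLmJqXh1VoiHd4iId1FLuYh3h3QTZ3m8qIm3MQAFvczJiJmGeJhUZ4iIiId2EXqrqIh3QTd4rLiInMYAAAW+7aiHd4iIiGZ3eId4h2EWiJzJiHUSd3ncmIisxwAABt7tiId3iIeId3d3h3iHIFd4ndmIYgV3ituIiJzJEAAC3uyIh3iJl2Z4eIiYVnYBd4id2YhhFneL2oiIm7gQAAHP7IiHeKp3dWiHeYhlcwN3iI3Zh1EWibuZqoeHZTQQE87rmXaKlkeYerYkh3YwNkWbrdmIElm6iKyod3MUUhMX3tymWZhVeImrmFN3ZQF2I7y9yHdpupibyYh3YRITQUzd26ZmZ3eIiIisc6lBAXdHqsyHZMyoisuIh3USIEUkvL3scjZ3eIiIesk3yhAAVoqdyXYQyoisuIh3MUURZ2eb38U0Z3eIh4iKp3q4AAAWvc7HYyOqqqqIh3YRZAN3d5zbdGd3d4iHeIrLiIYAABeM7scyWJvbiIiZZDElQjWJzJdlVVVYu4d4ndmIdgAARpzutjObm9uIi9p1QxETMkqFVWZnd3jNl4i9uahCAAIlzd2YZpub3IiK3ImFQQETMTZ3d3d3isyIisy6hCAAABfd3ZiIq4rciIzb3IUBAAIgNFeJmImruIis3KQkQAAABa3dyauqi9uIrcvbcgQgABAAV5zJnLmIid3cYjYhUgACes3bvbi8yYjNu9txFSAgAAF4jNrNqIiJ3dxyJjFGAAAnzb3uyHq5md2c2TBHMCAAA3iL3L24iInd3XIlEXdQACaaqry4d3iK3JukJGQkIAAGeIndrMl3iN7cQUIFh3QABsyqqpmId4rbh1IldlMQACeIiN2c2neJ39gSIFmoRVAFne3KmHiHiYZmVXd2ETAANYqIzazqd4retDEWm7lCVAF73aupirlkV3d4mHQTEAJCa7itzeqHjNuFEXqphkJXMEi9uIirqENnd3d3ZkERBWIqyoze66Z8yHZHqIdTJXdhFozaiIqoZnZnZVZlNBFXdiPMmt/syniYd3iHd2Mkd2Mke9uIeJqFVndBR3d1And3YUy53/7Jd4h3h3d3dCRnYyZ62oiImXZ3d0A3d3UDd3d1GMrf/shnmIh3d3d1E2ZCSJq6iIiHeHd3UCd3dBN3d3QX3O/9yVepl1d3iHYRUiV4rLmIiHd4d3dhFndTJXd3dATe7+y5Z6u1JVealgARZ3eLypmJmFV4d2IVdkE3d3d3Q6/+7JmHrZEiR5ljMRV3d3m7ury3Q3hUZRJlMld4h3h2nf3MqYjNQCJXd2QSZ3iIeKzL3Jd0RlRnIEZCR3h3e6ad7JvaidoQElZUM1d3iIiJu6mpd3UyV3dRJnU0eYQp2nvbi9uJp1MAE1VFVpmIiJ3Zmqh3YiV3d1M2ZmZndSbamrmL24iHcwAEM0Z3iruIjNqauWVVd3d3Z3d1Voh0JdyIiInMmHdiAANnd4iIm7qK24iIdnd3d3d3d3d3d3cxvXd4iKyneGIAB4d3eIiIm7qsunh3iId3d3d3d3d4iHWrVneIiHZ6lAAoh3d4iImqu5red2aZiId3d3eId3iId72VI3d3d4iVAEiHd3iIiJzKjNyHZ4iImGd3d3eHd3d4zqchV3d3iIMAaId3eIiIrLmtyHQUd4irZGd3iKljV4jflFEmd3d3cAB4h3d4iIncmczMhyFXiIqod3ialzFHiN+iQRZ3dDZhAniHd3eIid2c2s6IdBN4iImIisp1ImeL38EiJWdiFXMEeId3d3eI3a3ZzoiHQSZ3eHeL2lMld4ze0QNEV3EGcRZ4l2d3eIjNrcnfiJhlIUZ3d4rIQ1d4ne7AA3ZFZAN0A4mnRXeIm8qtyd+Jy2VTI1ZlVnZ3d4it7YACq0I1EWIFjMgyRni8qsyZ34vad3YiRmZSFXdGqd3sICO7QTMEYBe9uHVGd3isuYre"/>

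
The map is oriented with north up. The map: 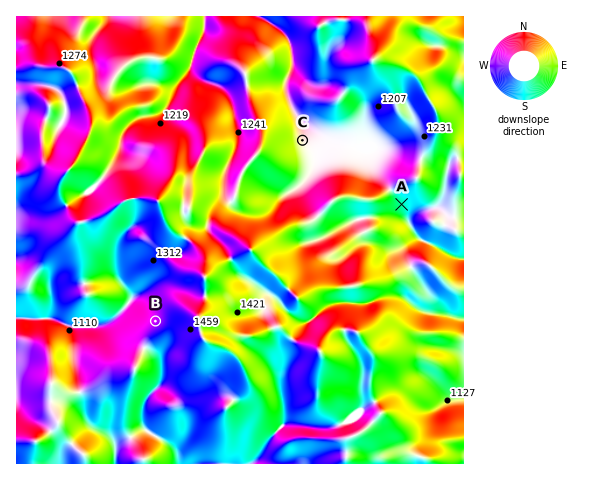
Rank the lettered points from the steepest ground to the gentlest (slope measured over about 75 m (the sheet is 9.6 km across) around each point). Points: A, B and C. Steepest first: B A C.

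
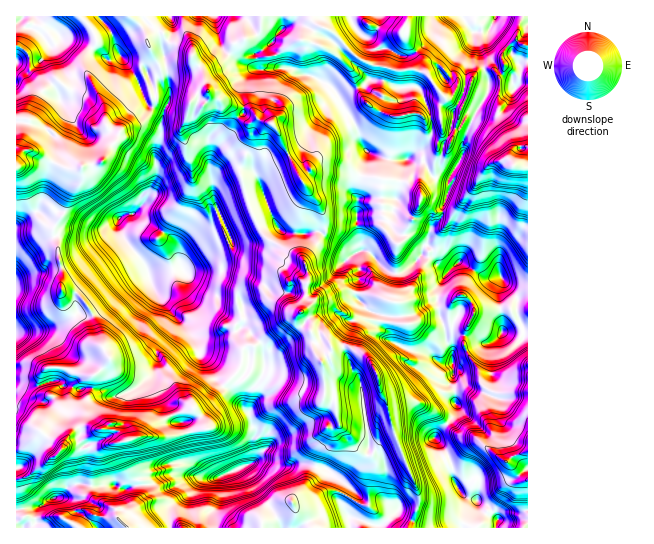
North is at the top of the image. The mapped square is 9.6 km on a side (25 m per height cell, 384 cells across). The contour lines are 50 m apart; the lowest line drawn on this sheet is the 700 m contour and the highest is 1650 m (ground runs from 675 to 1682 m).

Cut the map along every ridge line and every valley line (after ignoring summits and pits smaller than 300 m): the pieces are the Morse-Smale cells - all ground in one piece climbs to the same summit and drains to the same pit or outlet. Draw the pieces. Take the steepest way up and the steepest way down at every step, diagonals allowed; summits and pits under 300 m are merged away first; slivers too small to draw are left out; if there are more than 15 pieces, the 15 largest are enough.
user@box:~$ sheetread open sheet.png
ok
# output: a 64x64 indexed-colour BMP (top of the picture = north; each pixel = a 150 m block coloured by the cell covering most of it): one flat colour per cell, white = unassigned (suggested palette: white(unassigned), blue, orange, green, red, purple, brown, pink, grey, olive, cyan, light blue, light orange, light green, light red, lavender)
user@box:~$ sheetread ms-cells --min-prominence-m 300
<image width="64" height="64" href="data:image/bmp;base64,Qk12CAAAAAAAAHYAAAAoAAAAQAAAAEAAAAABAAQAAAAAAAAIAAATCwAAEwsAABAAAAAAAAAA////ALR3HwAOf/8ALKAsACgn1gC9Z5QAS1aMAMJ34wB/f38AIr28AM++FwDox64AeLv/AIrfmACWmP8A1bDFAAB3d3d3d3d3d3d3d3d3d3d3d3d3d3d3d3AAAAAAAIiIAHd3d3d3d3d3d3d3d3d3d3d3d3d3d3d3RBEREQAAiIhgZ3d3d3d3d3d3d3d3d3d3d3d3d3d3d3REEREREAiIiGZmd3d3d3d3d3d3d3d3d3d3d3d3d3dEREQREREQiIiIZmZmd3d3d3d3d3d3d3d3d3d3d3d3RERERBEREQCIiIhmZmZmZmZmZmd3d3d3d3d3d3d3d3REREREEREYgIiIiGZmZmZmZmZmZnd2ZmZ3d3d3d3d3REREREERERiIiIiAZmZmZmZmZmZmZmZmZmZ3d3d3d0REREREQRERiIiIiABmZmZmZmZmZmZmZmZmZmZERERERERERERBERGIiIiIAGZmZmZmZmZmZmZmZmZmZkRERERERERERBEREYiIiIiIZmZrZmZmZmZmZmZmZmZmREREREREREREEREYiIiIiIhmZru2ZmZlVWZmZmZmZmZEREREREREREERERiIiIiIiGZru7ZmVVVVVmZmZmZmZkREREREREREQRERGIiIiIiIZru7ZmVVVVVVZmZmZmZkRERERERERERBERERiIiIiIhru7tmZVVVVVVVVmZmZmREREREREREREEREREYiIiIiLu7tmZlVVVVVVVVVWZmAEREREREREREERERERiIiIiIu7tmZmVVVVVVVVVVVmAAREREREREREQRERERGIiIiIi7tmZmZlVVVVVVVVVVAABERERERERERBEREREYiIiIiLu2ZmZmVVVVVVVVVVzAAARERERERERBERERERiIiIiIu7Zma7tVVVVVVVVVXMwABEREREREREERERERGIiIiIi7u7u7u7VVVVVVVVXMzAAEREREREREERERERGIiIiIiLu7u7u7tVVVVVVVXMzMAAREREQUREQRERERIiiIiIiIu7u7u7u1VVVVVVVczMzABEREQRFEEREREiIiiIiIiIi7u7u7sAVVVVVVVczMzMw0RERBERERERIiIiKIiIiIiLu7u7uwVVVVVVVVzMzMwzNEREERERERIiIiIoiIiIIiu7u7uwBVVVVVVVzMzMwzMzREQREREREiIiIoiIiIgiK7u7uwAFVVVVVVzMzMzDMzMzQRERERESIiIiiIiIiCIru7u7AFVVVVVVzMzMMzMzMzMxEREREiIiIiKIiIiIIiu7u7AFVVVVVVzMzDMzMzMzMzEREREiIiIiIoiIiIIiK7u7sFVVVVVVzMzDMzMzMzMzMRERESIiIiIiiIiIgiIru7u1VVVVVVXMzDMzMzMzMzMxERERIiIiIiKIiIiIIiu7u7VVVVVVVczMMzMzMzMzMzEREREiIiIiIiiIgiIiK7u7tVVVVVVczMwzMzMzMzMzMRERESIiIiIiKIgiIiIru7tVVVVVVVzMzMMzMzMzMzMxERERIiIiIiIiIiIiIiC7u1VVVVVVzMzMzMMzMzMzPu4REREiIiIiIiIiIiIiIAC7VVVVVVzMzMPMzMMzMzPu7hERESIiIiIiIiIiIiIgAABd3dVVzMzMMzzMzDMz7u7u4RERIiIiIiIiIiIiIiAAAN3d3VXMzDMzM8zDMz7u7u7uEREiIiIiIiIiIiIiIAAA3d3d3czDMzMzPMMzPu7u7uERESIiIiIiIiIiIiIgAAAN3d3d3TMzMzMzMzM+7u7u4RERIiIiIiIiIiIiIiAAAA3d3d3d0zMzMzMzM+7u7u7hEREiIiIiIiIiIiIiIAAAAN3d3d3TMzMzMzMz7u7u7hERESIiIiIiIiIiIiIgAAAA3d3d3d0zMzMzMzPu7u7hERERIiIiIiIiIiIiIiAAAAAN3d3d3TMzMzMzPu7u7uEREREiIiIiIhIiIiIiIAAAAA3d3d3d0zMzMzM+7u7uERERESIiIiIhECIiIiIgAACZmZ3d3d0zMzMzMz7u7u4REREREiIiIhEAIiIiIAAAmZmZmd3d3TMzMzMzM+7u4RERERES//8REQACIiIgCZmZmZmZnd3d0zMzMzMz7u7hERERER////8RAAIiIiIJmZmZmZmZ3d3TMzMzMzPu7hERERER/////xEQAiIiIimZmZmZmZnd3dMzMzMzM+7uERERERH/////8RACIiIiKZmZmZmZmZnd0zMzMzMz7uERERERH//////xEAAiIiIpmZmZmZmZmZ3TMzMzMz7hEREREREf//////ERACIiIimZmZmZmZmZmTOqMzMz7hEREREREf//////EREAAiIiKZmZmZmZmZmaqqqqozEREREREREf//////8REQACIiIpmZmZmZmZmZqqqqqhERERERERERH//////xEREAAiIimZmZmZmZmZqqqqqqEREREREREREREf/xEREREQACIiKZmZmZmZmZmqqqqqERERERERERERERERERERARAAIiIpmZmZmZmZmqqqqqqhEREQAREREREREREREREAEAAiIimZmZmZmZmaqqqqqqqhERAAEREREREREREREQARAiIiKZmZmZmZmaqqqqqqqqoaoAoRERERERERAAEREQECIiIpmZCZmZmaqqqqqqqqqhqqqqEREREREQAAABEREQIiIimZkJmZmZqqqqqqqqqqqqqqqqoREREAAAAAARERIiIiKZCZmZmZmqqqqqqqqqqqqqqqqhEREAAAAAABEREiIiIgAJmZmZmqqqqqqqqqqqqqqqqqEREQAAAAAAAREiIiIi"/>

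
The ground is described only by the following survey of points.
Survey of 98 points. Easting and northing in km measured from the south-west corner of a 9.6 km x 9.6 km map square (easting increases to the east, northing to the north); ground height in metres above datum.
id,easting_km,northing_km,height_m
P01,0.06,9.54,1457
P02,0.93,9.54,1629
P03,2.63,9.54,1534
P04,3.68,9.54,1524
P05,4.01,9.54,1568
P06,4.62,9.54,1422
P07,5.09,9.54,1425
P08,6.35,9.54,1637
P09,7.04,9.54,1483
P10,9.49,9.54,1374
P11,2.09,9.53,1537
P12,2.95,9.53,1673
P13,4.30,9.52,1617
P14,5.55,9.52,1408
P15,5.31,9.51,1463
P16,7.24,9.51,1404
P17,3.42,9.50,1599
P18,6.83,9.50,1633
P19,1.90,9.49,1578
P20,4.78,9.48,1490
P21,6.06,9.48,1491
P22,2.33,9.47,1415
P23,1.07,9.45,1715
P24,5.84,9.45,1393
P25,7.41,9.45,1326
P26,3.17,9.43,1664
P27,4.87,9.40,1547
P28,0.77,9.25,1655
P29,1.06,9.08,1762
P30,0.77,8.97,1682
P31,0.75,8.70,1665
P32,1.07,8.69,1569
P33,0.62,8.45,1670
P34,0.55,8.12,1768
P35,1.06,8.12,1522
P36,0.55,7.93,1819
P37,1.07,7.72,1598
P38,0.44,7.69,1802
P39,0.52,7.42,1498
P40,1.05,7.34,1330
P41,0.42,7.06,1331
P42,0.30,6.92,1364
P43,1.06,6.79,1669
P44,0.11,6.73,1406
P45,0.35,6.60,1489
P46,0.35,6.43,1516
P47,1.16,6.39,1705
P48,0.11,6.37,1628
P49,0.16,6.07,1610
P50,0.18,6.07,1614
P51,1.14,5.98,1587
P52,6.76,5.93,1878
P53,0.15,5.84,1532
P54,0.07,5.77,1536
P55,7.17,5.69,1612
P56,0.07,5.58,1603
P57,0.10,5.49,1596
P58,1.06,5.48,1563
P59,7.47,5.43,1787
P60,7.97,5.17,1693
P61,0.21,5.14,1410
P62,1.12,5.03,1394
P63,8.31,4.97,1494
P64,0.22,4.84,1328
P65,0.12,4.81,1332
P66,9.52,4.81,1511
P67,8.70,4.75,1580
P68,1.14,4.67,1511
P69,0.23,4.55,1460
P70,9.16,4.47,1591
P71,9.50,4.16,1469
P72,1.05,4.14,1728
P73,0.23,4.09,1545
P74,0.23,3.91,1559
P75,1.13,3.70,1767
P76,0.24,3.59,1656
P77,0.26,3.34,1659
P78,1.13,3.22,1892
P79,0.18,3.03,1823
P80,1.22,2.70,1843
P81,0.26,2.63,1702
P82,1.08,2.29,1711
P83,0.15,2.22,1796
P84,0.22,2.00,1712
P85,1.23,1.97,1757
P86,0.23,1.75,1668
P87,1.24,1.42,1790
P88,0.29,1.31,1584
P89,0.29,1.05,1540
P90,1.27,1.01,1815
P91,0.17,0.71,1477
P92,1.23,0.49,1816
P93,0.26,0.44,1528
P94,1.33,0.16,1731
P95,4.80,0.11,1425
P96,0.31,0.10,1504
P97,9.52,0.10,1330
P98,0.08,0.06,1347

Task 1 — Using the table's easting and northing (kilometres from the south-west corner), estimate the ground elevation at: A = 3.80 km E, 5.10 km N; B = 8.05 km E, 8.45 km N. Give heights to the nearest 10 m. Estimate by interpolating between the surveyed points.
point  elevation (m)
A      1910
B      1590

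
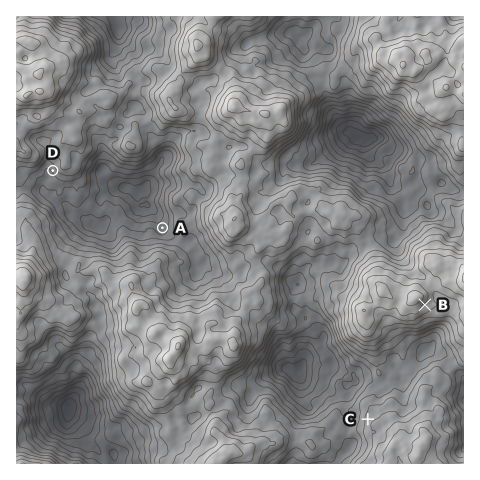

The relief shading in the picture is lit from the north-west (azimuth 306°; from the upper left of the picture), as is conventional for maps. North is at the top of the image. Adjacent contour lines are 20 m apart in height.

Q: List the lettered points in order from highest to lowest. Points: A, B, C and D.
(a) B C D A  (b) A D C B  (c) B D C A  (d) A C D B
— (a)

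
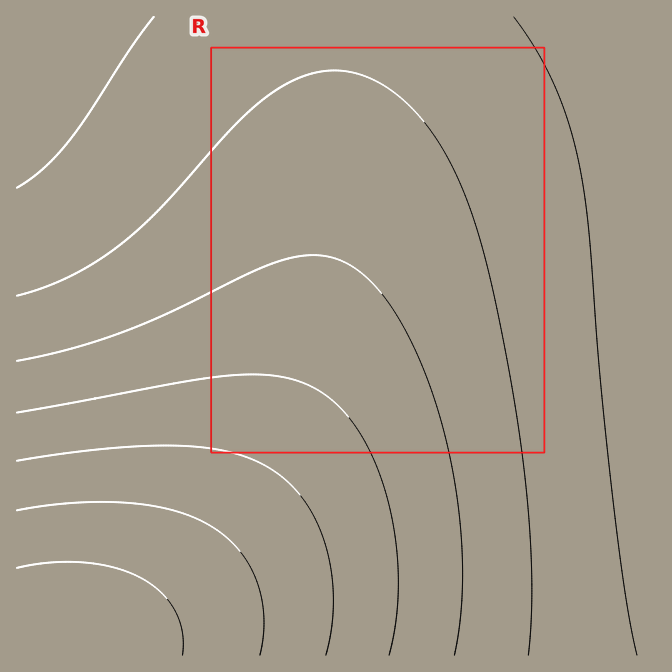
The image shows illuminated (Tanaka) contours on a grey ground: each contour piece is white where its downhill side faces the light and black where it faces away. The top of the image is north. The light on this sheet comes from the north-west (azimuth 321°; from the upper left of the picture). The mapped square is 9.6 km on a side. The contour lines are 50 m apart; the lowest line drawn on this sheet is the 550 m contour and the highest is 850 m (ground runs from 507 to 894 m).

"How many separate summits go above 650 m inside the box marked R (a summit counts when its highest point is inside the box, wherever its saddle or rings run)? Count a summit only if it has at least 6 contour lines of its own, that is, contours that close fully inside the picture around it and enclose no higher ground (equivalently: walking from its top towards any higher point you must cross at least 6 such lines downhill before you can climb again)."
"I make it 0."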